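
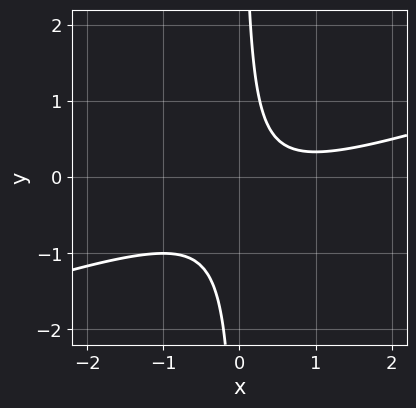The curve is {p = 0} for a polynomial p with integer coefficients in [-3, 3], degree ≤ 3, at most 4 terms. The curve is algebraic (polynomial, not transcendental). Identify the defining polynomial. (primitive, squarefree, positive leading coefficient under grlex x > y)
x^2 - 3*x*y - x + 1

1. Degree: no degree-1 curve has this shape, so deg p = 2.
2. Reading off the gridlines: it misses every integer gridline on the y-axis; the curve avoids every integer x-axis point in the box.
3. The integer polynomial consistent with all of this is the stated p.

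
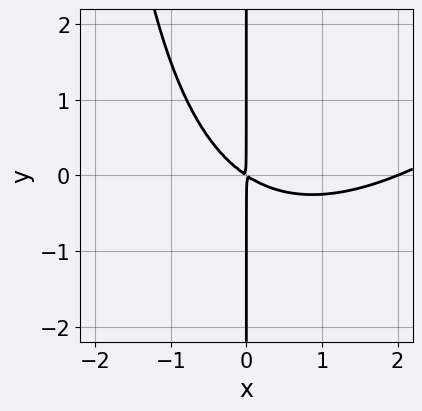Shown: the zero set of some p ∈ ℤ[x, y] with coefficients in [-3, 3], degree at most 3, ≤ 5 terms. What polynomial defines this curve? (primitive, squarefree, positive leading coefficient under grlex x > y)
x^3 - x^2*y - 2*x^2 - 3*x*y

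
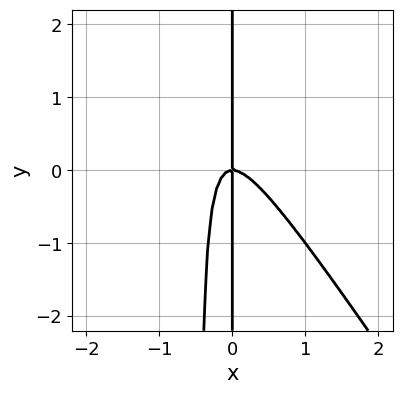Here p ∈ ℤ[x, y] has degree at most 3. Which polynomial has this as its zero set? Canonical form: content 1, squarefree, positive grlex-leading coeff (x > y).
Degree: the shape is more complex than any degree-2 curve, so deg p = 3.
From the visible intercepts: it meets the x-axis at x = 0 (among the integer gridlines); every point of the y-axis in the box is on the curve.
Together with the visible shape, these determine p as stated.

3*x^3 + 2*x^2*y + x*y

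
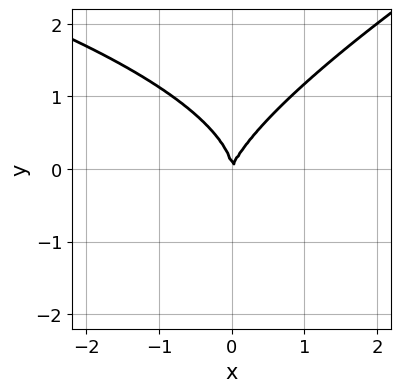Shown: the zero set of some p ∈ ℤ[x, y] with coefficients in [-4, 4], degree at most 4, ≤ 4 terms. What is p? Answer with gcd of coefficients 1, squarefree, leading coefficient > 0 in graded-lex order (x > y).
x*y^2 - 2*y^3 + 3*x^2 - x*y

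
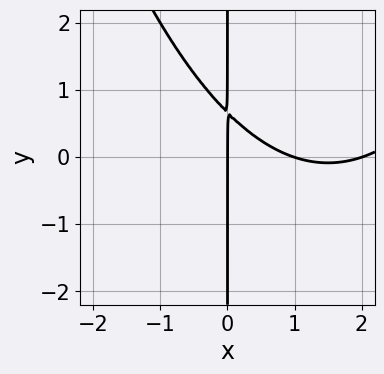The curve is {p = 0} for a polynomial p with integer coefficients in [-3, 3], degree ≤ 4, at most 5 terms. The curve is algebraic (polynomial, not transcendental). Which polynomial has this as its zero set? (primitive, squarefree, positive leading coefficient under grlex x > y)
x^3 - 3*x^2 - 3*x*y + 2*x

deg p = 3. A generic line meets the curve in up to 3 points.
Checking where it meets the axes: the visible y-axis segment lies entirely on the curve; among the integer gridlines, it crosses the x-axis at x ∈ {0, 1, 2}.
Assembling these constraints gives the stated polynomial.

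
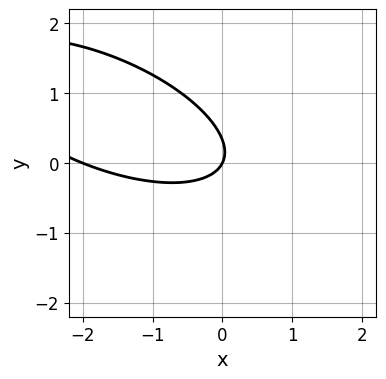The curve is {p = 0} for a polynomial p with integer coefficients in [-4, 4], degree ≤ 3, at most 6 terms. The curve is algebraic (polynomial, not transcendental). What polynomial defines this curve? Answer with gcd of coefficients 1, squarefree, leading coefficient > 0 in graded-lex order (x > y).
1. Degree: the shape is more complex than any degree-1 curve, so deg p = 2.
2. Observable constraints: one y-axis crossing is at y = 0; the x-axis gridline crossings are at x ∈ {-2, 0}.
3. The integer polynomial consistent with all of this is the stated p.

x^2 + 2*x*y + 3*y^2 + 2*x - y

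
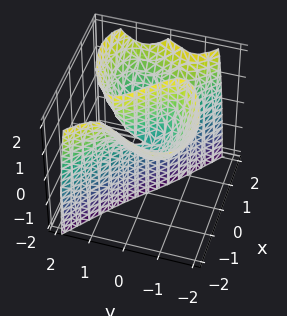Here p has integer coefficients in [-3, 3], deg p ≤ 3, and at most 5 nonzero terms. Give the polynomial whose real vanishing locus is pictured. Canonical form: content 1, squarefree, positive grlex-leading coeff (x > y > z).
x^3 + 2*y^3 - 2*x*z - 2*y*z

(a) deg p = 3.
(b) Against the integer gridlines: the visible z-axis segment lies entirely on the surface; one y-axis crossing is at y = 0; one x-axis crossing is at x = 0.
(c) Assembling these constraints gives the stated polynomial.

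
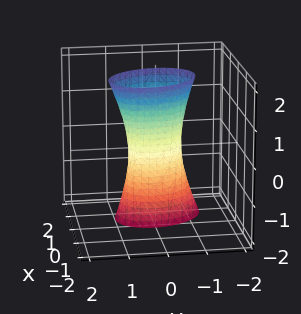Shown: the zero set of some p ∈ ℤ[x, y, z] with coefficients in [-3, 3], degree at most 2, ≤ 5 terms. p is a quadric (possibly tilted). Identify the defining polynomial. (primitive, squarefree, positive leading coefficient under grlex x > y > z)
(a) The degree is 2 — a generic line meets the surface in up to 2 points.
(b) From the axis intercepts and sections: no z-intercept at any integer in the box.
(c) Solving for integer coefficients yields p as stated.

3*x^2 + x*y + 2*x*z + 2*y^2 - 1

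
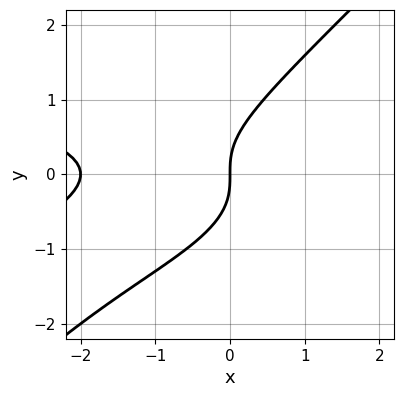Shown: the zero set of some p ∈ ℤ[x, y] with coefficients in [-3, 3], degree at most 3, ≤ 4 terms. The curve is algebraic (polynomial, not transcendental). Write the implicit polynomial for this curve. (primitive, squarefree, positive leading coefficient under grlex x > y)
2*x*y^2 - 2*y^3 + x^2 + 2*x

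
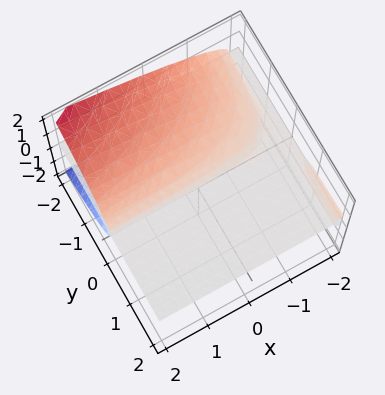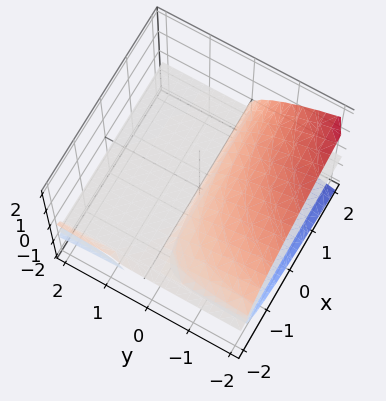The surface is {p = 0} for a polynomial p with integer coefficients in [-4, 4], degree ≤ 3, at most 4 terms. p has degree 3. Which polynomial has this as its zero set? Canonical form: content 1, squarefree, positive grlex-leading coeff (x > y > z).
x*y*z + 2*z^3 + 2*y*z

First, I count 3 distinct pieces. They look like related sheets of one shape, so recover p as a whole.
Next, deg p = 3. A generic line meets the surface in up to 3 points.
Then, from the visible intercepts: the visible y-axis segment lies entirely on the surface; one z-axis crossing is at z = 0.
Finally, fitting integer coefficients to these (and the overall shape) gives p. Check: (-1, 0, 0) on the x-axis lies on the surface, and p(-1, 0, 0) = 0. ✓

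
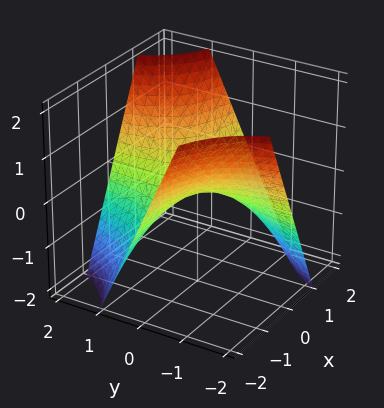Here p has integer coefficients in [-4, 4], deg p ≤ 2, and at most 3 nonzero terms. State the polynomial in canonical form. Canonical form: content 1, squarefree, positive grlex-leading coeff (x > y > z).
x*y - z

(a) Degree: a saddle surface; a quadric, so deg p = 2.
(b) Against the integer gridlines: it crosses the z-axis at the gridline z = 0; every point of the x-axis in the box is on the surface.
(c) The integer polynomial consistent with all of this is the stated p. Check: (0, -2, 0) on the y-axis lies on the surface, and p(0, -2, 0) = 0. ✓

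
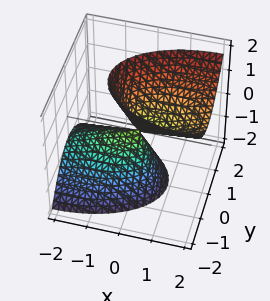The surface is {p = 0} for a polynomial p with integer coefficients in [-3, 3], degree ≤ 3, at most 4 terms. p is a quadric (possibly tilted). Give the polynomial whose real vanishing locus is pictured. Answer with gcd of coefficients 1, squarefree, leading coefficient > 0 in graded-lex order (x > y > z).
I count 2 distinct pieces. They look like related sheets of one shape, so recover p as a whole.
The degree is 2 — a generic line meets the surface in up to 2 points.
From the visible intercepts: it meets the z-axis at z = 0 (among the integer gridlines); one x-axis crossing is at x = 0; it crosses the y-axis at the gridline y = 0.
Solving for integer coefficients yields p as stated.

x^2 - 2*x*z + 3*y^2 - z^2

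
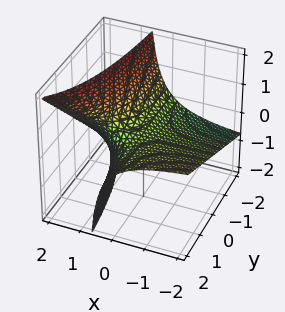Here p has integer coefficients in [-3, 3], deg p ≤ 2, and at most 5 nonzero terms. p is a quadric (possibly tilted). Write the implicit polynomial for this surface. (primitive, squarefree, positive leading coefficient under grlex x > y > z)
Degree: no degree-1 surface has this shape, so deg p = 2.
Against the integer gridlines: every point of the y-axis in the box is on the surface; the visible x-axis segment lies entirely on the surface; one z-axis crossing is at z = 0.
Fitting integer coefficients to these (and the overall shape) gives p.

x*y - 2*x*z + 2*z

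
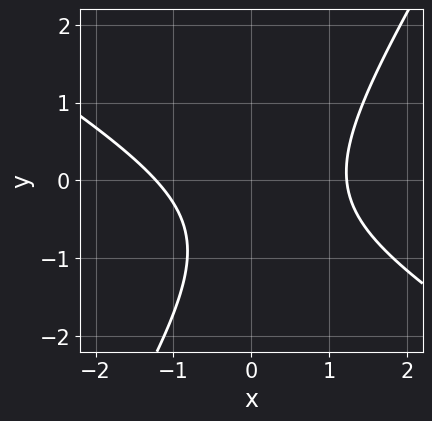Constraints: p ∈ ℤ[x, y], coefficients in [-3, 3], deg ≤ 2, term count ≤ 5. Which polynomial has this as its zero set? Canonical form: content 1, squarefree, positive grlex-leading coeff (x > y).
1. deg p = 2. A generic line meets the curve in up to 2 points.
2. Reading off the gridlines: no y-intercept at any integer in the box.
3. Fitting integer coefficients to these (and the overall shape) gives p.

2*x^2 + 2*x*y - 2*y^2 - 2*y - 3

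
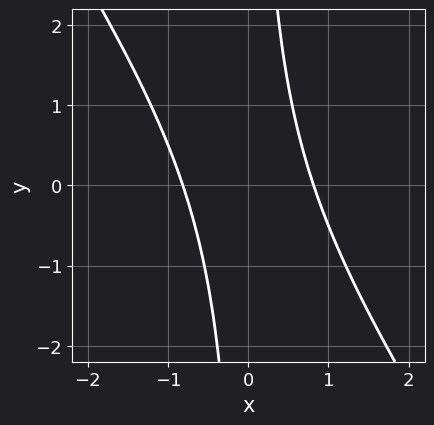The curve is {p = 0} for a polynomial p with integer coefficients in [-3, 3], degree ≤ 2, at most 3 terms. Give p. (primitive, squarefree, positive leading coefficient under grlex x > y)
Degree: a generic line meets the curve in up to 2 points, so deg p = 2.
Reading off the gridlines: the curve avoids every integer y-axis point in the box.
Together with the visible shape, these determine p as stated.

3*x^2 + 2*x*y - 2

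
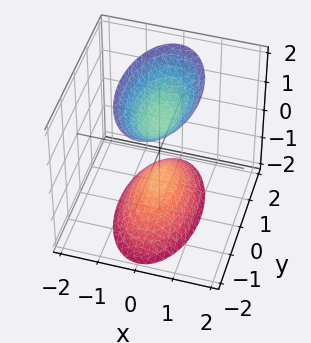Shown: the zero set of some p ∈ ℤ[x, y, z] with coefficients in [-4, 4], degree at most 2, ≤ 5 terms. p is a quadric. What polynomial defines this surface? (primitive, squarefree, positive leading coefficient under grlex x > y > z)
There are 2 components. They look like related sheets of one shape, so recover p as a whole.
deg p = 2. Two separate bowl-shaped sheets opening away from each other; a quadric.
Symmetries: the x ↦ −x reflection is a symmetry, so x appears only in even powers; it's symmetric under y → −y, forcing even powers of y; it's symmetric under z → −z, forcing even powers of z.
Reading off the gridlines: the z-axis gridline crossings are at z ∈ {-1, 1}; the surface avoids every integer y-axis point in the box; the surface avoids every integer x-axis point in the box.
Together with the visible shape, these determine p as stated.

3*x^2 + y^2 - z^2 + 1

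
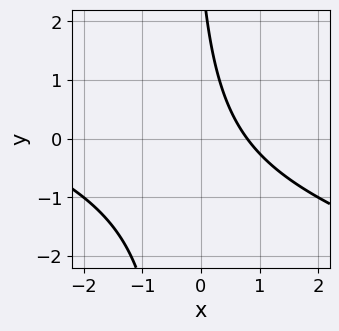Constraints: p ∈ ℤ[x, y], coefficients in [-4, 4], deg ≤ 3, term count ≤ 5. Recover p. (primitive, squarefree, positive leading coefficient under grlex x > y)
x^2 + 3*x*y + 3*x + y - 3

First, degree: the shape is more complex than any degree-1 curve, so deg p = 2.
Next, reading off the gridlines: the curve avoids every integer y-axis point in the box.
Finally, putting this together gives p.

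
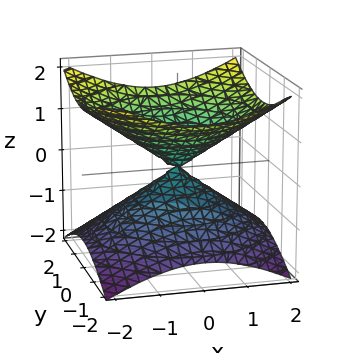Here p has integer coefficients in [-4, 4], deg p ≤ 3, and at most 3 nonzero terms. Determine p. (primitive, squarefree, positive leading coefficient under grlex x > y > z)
x^2 + y^2 - 2*z^2

1. Degree: two nappes meeting at a single point; a quadric, so deg p = 2.
2. Symmetries: mirror symmetry z ↦ −z ⇒ only even powers of z; rotational symmetry about the z-axis ⇒ p depends on x, y only through x² + y².
3. Reading off the gridlines: it meets the z-axis at z = 0 (among the integer gridlines); one x-axis crossing is at x = 0.
4. The integer polynomial consistent with all of this is the stated p.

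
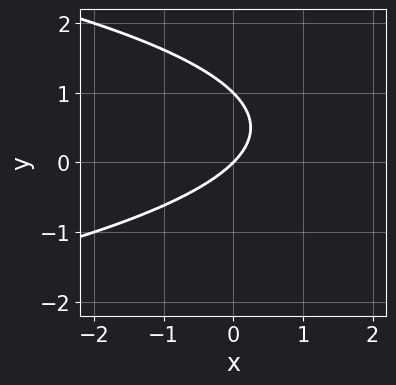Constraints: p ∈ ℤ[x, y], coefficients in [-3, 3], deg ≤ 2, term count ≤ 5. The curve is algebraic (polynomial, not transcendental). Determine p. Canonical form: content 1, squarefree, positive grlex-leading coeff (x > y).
(a) deg p = 2.
(b) From the visible intercepts: it meets the x-axis at x = 0 (among the integer gridlines); the y-axis gridline crossings are at y ∈ {0, 1}.
(c) These observations pin down the coefficients.

y^2 + x - y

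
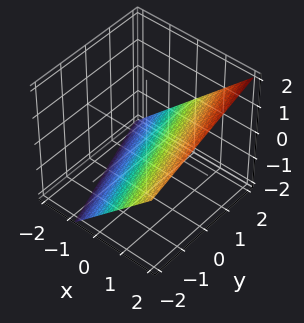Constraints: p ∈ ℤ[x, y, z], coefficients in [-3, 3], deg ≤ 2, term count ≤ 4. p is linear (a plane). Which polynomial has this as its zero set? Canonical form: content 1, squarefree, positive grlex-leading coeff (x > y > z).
First, deg p = 1. Every cross-section is a straight line — this is a plane.
Next, checking where it meets the axes: one y-axis crossing is at y = 2.
Finally, assembling these constraints gives the stated polynomial.

3*x + y - 3*z - 2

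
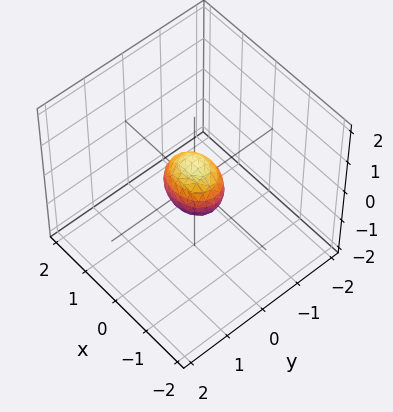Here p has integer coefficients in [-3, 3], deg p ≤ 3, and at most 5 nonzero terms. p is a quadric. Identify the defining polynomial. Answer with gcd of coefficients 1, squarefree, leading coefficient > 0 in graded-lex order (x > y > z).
Degree: a closed, bounded, convex surface; a quadric, so deg p = 2.
Symmetries: it's symmetric under x → −x, forcing even powers of x; the z ↦ −z reflection is a symmetry, so z appears only in even powers; it's symmetric under y → −y, forcing even powers of y.
Assembling these constraints gives the stated polynomial.

2*x^2 + 3*y^2 + 2*z^2 - 1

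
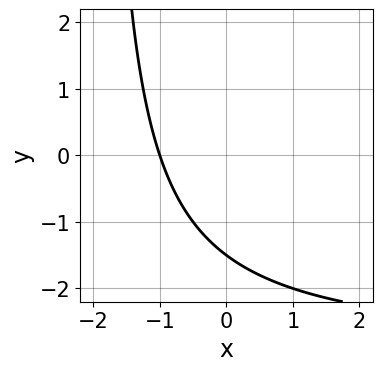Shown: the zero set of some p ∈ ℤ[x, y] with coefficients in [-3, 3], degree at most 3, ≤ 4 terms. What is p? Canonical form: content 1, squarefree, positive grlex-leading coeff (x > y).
1. The degree is 2 — no degree-1 curve has this shape.
2. From the axis intercepts and sections: it meets the x-axis at x = -1 (among the integer gridlines).
3. Matching integer coefficients to the picture gives p.

x*y + 3*x + 2*y + 3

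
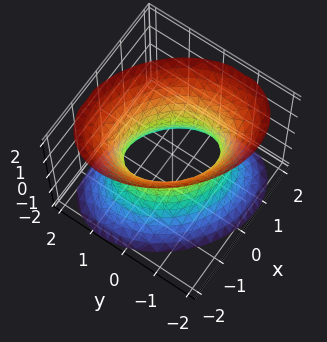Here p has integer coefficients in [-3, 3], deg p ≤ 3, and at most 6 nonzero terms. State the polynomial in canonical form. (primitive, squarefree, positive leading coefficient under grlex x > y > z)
(a) The degree is 2 — a generic line meets the surface in up to 2 points.
(b) From the axis intercepts and sections: the x-axis gridline crossings are at x ∈ {-1, 1}; among the integer gridlines, it crosses the y-axis at y ∈ {-1, 1}.
(c) Together with the visible shape, these determine p as stated.

3*x^2 + 2*x*y + 3*y^2 - 2*z^2 - 3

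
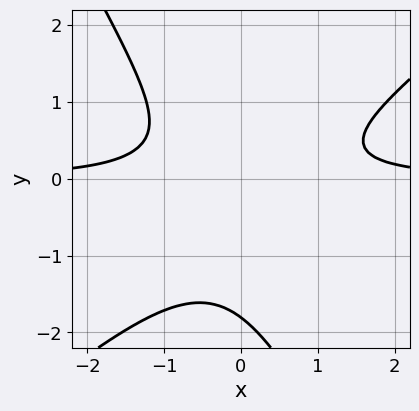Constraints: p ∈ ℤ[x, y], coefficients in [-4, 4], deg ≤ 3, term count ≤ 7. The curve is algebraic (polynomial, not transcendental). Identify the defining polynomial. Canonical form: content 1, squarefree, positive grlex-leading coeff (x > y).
Degree: a generic line meets the curve in up to 3 points, so deg p = 3.
Checking where it meets the axes: it misses every integer gridline on the x-axis.
Assembling these constraints gives the stated polynomial.

3*x^2*y - 2*x*y^2 - 2*y^3 - 3*y^2 - 2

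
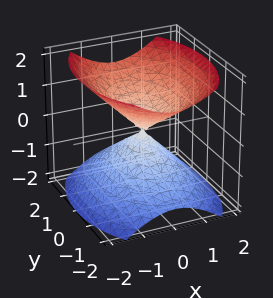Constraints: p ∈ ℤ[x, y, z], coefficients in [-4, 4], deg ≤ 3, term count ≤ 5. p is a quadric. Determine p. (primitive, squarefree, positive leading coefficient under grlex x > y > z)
First, I count 2 distinct pieces. Treating them together as one polynomial.
Then, degree: two nappes meeting at a single point; a quadric, so deg p = 2.
Next, symmetries: it's symmetric under y → −y, forcing even powers of y; mirror symmetry x ↦ −x ⇒ only even powers of x; it's symmetric under z → −z, forcing even powers of z.
Next, checking where it meets the axes: it crosses the z-axis at the gridline z = 0; one x-axis crossing is at x = 0; it meets the y-axis at y = 0 (among the integer gridlines).
Finally, the integer polynomial consistent with all of this is the stated p.

2*x^2 + y^2 - 2*z^2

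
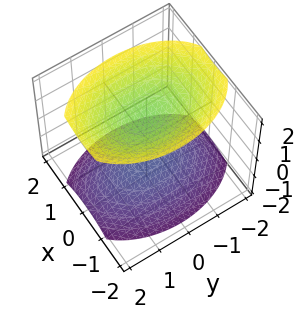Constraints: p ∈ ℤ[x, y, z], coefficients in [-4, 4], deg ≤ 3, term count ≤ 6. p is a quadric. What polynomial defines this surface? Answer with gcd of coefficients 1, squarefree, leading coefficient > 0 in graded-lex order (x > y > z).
2*x^2 + y^2 - 2*z^2 + 3

First, the picture has 2 separate pieces. They look like related sheets of one shape, so recover p as a whole.
Then, the degree is 2 — two sheets facing apart; a quadric.
Then, symmetries: it's symmetric under y → −y, forcing even powers of y; it's symmetric under x → −x, forcing even powers of x; mirror symmetry z ↦ −z ⇒ only even powers of z.
Next, reading off the gridlines: it misses every integer gridline on the y-axis; no x-intercept at any integer in the box.
Finally, the integer polynomial consistent with all of this is the stated p.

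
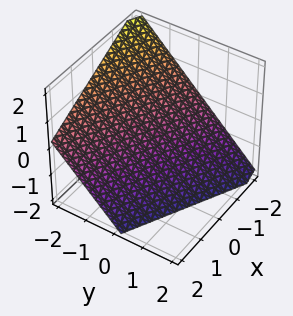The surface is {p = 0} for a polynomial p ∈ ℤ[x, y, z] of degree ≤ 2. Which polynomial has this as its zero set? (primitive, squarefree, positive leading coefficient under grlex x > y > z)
First, the degree is 1 — every cross-section is a straight line — this is a plane.
Next, observable constraints: one y-axis crossing is at y = -1; one x-axis crossing is at x = -2; it crosses the z-axis at the gridline z = -1.
Finally, these observations pin down the coefficients.

x + 2*y + 2*z + 2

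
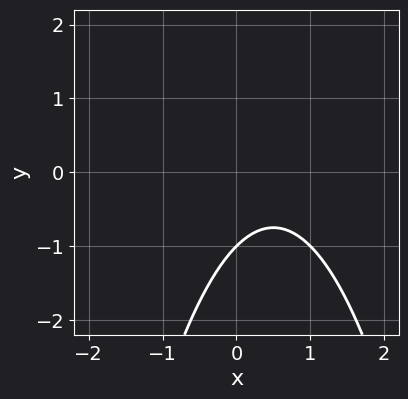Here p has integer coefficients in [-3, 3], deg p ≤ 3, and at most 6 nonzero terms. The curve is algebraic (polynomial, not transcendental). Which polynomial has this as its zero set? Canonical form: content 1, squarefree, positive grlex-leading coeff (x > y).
x^2 - x + y + 1

1. deg p = 2. No degree-1 curve has this shape.
2. Against the integer gridlines: it crosses the y-axis at the gridline y = -1; it misses every integer gridline on the x-axis.
3. Matching integer coefficients to the picture gives p.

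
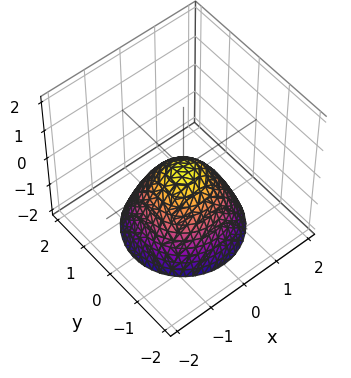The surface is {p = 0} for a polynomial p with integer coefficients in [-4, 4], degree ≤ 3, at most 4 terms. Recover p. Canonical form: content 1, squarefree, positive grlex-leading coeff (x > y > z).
1. deg p = 2. A paraboloid; a quadric.
2. By symmetry, the surface is invariant under rotation about z: p = q(x² + y², z).
3. Observable constraints: it crosses the z-axis at the gridline z = 0; it meets the x-axis at x = 0 (among the integer gridlines); it crosses the y-axis at the gridline y = 0; a circular section at z = -2 has radius between 1 and 2.
4. These observations pin down the coefficients.

x^2 + y^2 + z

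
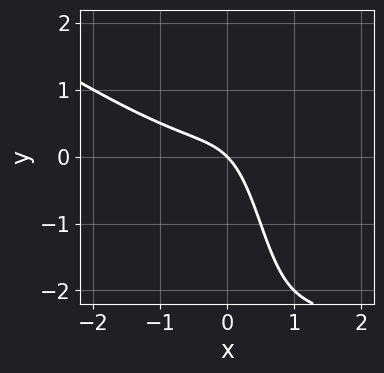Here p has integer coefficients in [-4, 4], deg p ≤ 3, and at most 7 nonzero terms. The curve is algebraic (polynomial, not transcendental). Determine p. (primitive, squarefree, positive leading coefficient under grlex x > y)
2*x^3 + 3*x^2*y - 3*x*y + 2*x + 2*y

(a) deg p = 3. No degree-2 curve has this shape.
(b) Reading off the gridlines: it crosses the y-axis at the gridline y = 0; one x-axis crossing is at x = 0.
(c) Putting this together gives p.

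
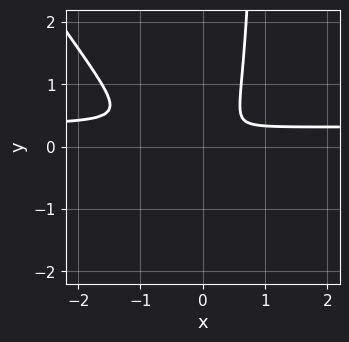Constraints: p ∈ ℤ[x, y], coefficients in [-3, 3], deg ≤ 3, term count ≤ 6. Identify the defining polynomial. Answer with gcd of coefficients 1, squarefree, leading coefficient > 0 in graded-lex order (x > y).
First, the degree is 3 — a generic line meets the curve in up to 3 points.
Finally, the integer polynomial consistent with all of this is the stated p.

3*x^2*y + 2*x*y^2 - x^2 - 2*y^2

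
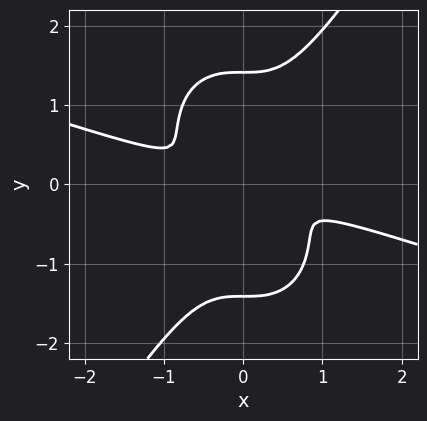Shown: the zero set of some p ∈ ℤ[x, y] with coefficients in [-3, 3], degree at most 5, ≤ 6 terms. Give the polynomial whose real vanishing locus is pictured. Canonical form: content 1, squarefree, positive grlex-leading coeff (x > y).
x^4 + 3*x^3*y - y^4 + 2*y^2

1. Degree: no degree-3 curve has this shape, so deg p = 4.
2. Solving for integer coefficients yields p as stated.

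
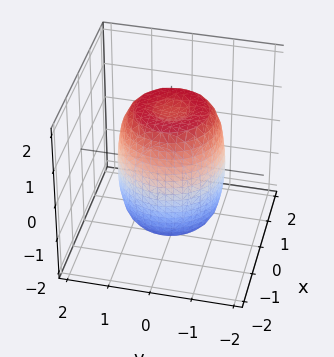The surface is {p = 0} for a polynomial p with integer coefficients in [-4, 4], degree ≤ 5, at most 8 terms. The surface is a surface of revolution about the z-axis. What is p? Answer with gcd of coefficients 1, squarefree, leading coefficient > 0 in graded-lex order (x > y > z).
deg p = 4. No degree-3 surface has this shape.
Symmetries: rotational symmetry about the z-axis ⇒ p depends on x, y only through x² + y².
From the axis intercepts and sections: a circular section at z = -1 has radius between 1 and 2.
The integer polynomial consistent with all of this is the stated p.

2*x^4 + 4*x^2*y^2 + 2*y^4 - 2*x^2 - 2*y^2 + z^2 - 2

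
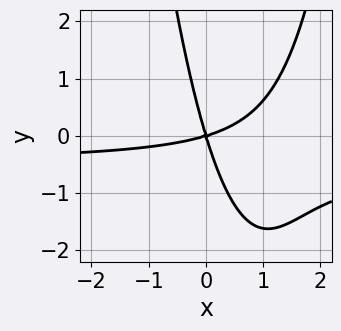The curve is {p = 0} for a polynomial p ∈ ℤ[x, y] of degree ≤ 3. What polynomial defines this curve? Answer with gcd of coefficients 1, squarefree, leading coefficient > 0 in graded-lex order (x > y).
2*x^2*y + x^2 - 3*x*y - y^2

1. Degree: the shape is more complex than any degree-2 curve, so deg p = 3.
2. Observable constraints: one y-axis crossing is at y = 0; one x-axis crossing is at x = 0.
3. These observations pin down the coefficients.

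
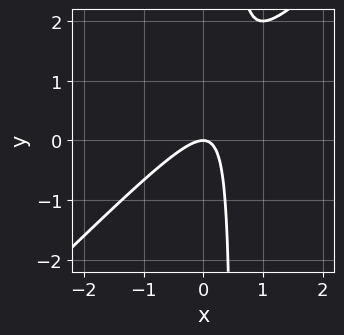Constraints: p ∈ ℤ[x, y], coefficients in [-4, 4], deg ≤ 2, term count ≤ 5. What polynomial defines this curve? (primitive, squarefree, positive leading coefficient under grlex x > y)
2*x^2 - 2*x*y + y

deg p = 2.
Reading off the gridlines: it meets the y-axis at y = 0 (among the integer gridlines); it crosses the x-axis at the gridline x = 0.
Solving for integer coefficients yields p as stated.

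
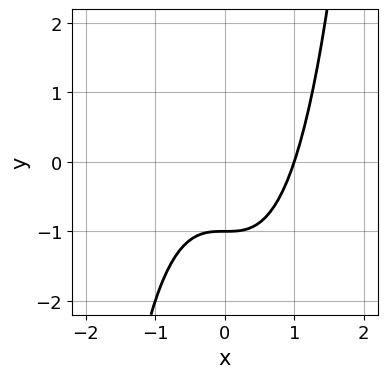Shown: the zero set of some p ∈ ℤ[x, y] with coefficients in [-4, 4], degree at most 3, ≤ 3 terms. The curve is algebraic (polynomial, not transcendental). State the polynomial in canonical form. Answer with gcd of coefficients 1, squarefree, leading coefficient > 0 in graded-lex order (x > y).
deg p = 3.
Against the integer gridlines: one x-axis crossing is at x = 1; one y-axis crossing is at y = -1.
Assembling these constraints gives the stated polynomial.

x^3 - y - 1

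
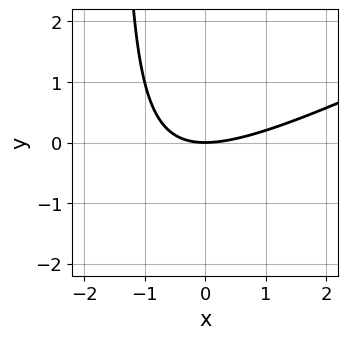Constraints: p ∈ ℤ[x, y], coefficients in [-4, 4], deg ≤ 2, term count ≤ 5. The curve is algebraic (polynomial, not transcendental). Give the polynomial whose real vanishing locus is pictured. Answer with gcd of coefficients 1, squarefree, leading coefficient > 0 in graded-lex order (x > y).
1. The degree is 2 — no degree-1 curve has this shape.
2. From the visible intercepts: one x-axis crossing is at x = 0; it meets the y-axis at y = 0 (among the integer gridlines).
3. Putting this together gives p.

x^2 - 2*x*y - 3*y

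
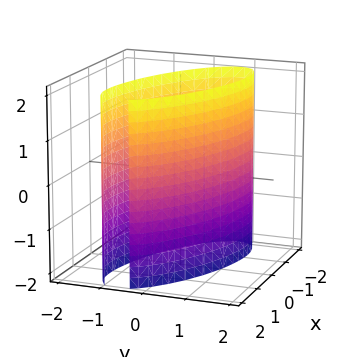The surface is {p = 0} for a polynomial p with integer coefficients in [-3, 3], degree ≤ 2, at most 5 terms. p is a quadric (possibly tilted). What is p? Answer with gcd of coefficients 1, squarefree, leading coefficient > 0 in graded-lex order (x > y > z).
(a) Degree: a generic line meets the surface in up to 2 points, so deg p = 2.
(b) Against the integer gridlines: the y-axis gridline crossings are at y ∈ {-1, 1}; no z-intercept at any integer in the box.
(c) Assembling these constraints gives the stated polynomial.

x^2 + 2*x*y + 3*y^2 - 3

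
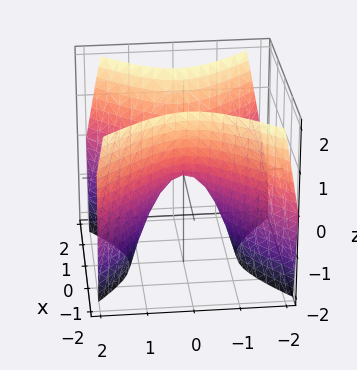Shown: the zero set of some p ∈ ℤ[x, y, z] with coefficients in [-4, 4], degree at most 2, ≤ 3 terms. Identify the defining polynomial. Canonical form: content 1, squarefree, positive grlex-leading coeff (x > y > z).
1. Degree: a saddle surface; a quadric, so deg p = 2.
2. Symmetries: it's symmetric under x → −x, forcing even powers of x; the y ↦ −y reflection is a symmetry, so y appears only in even powers.
3. Reading off the gridlines: it meets the z-axis at z = 0 (among the integer gridlines); one y-axis crossing is at y = 0; it crosses the x-axis at the gridline x = 0.
4. The integer polynomial consistent with all of this is the stated p.

3*x^2 - 3*y^2 - 2*z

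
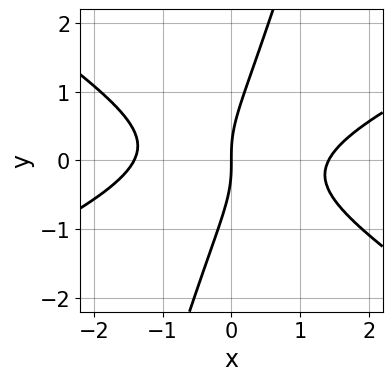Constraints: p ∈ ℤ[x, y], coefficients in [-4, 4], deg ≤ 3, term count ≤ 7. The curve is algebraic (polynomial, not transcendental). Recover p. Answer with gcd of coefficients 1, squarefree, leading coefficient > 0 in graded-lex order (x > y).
x^3 - x^2*y - 3*x*y^2 + y^3 - 2*x

Degree: no degree-2 curve has this shape, so deg p = 3.
From the axis intercepts and sections: it meets the x-axis at x = 0 (among the integer gridlines); it crosses the y-axis at the gridline y = 0.
These observations pin down the coefficients.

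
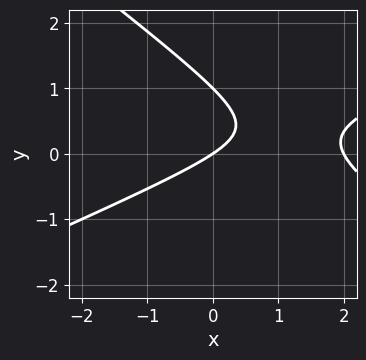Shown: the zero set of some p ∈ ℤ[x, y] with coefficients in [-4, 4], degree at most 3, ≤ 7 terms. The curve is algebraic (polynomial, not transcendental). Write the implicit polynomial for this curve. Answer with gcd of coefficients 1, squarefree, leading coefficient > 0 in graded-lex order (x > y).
First, the degree is 2 — no degree-1 curve has this shape.
Next, checking where it meets the axes: the x-axis gridline crossings are at x ∈ {0, 2}; the y-axis gridline crossings are at y ∈ {0, 1}.
Finally, the integer polynomial consistent with all of this is the stated p.

x^2 - x*y - 3*y^2 - 2*x + 3*y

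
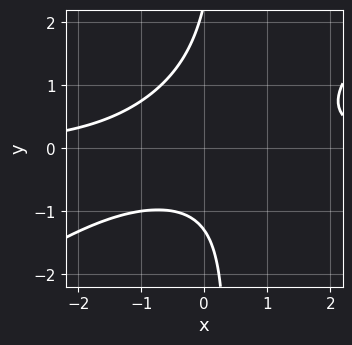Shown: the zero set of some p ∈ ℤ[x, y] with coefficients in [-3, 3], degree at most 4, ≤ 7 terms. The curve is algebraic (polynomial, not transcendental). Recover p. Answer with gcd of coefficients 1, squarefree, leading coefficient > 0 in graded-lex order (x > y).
2*x^2*y - 3*x*y^2 + y^2 - y - 3

Degree: a generic line meets the curve in up to 3 points, so deg p = 3.
Against the integer gridlines: it misses every integer gridline on the x-axis.
Solving for integer coefficients yields p as stated.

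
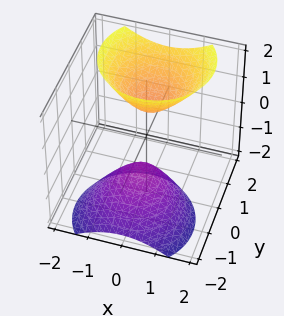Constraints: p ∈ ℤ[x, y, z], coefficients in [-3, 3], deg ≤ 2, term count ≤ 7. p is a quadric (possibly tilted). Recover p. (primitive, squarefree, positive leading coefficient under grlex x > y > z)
There are 2 components. They look like related sheets of one shape, so recover p as a whole.
deg p = 2. A generic line meets the surface in up to 2 points.
Observable constraints: the z-axis gridline crossings are at z ∈ {-1, 1}; no x-intercept at any integer in the box; no y-intercept at any integer in the box.
Together with the visible shape, these determine p as stated.

2*x^2 + 2*y^2 - 2*y*z - z^2 + 1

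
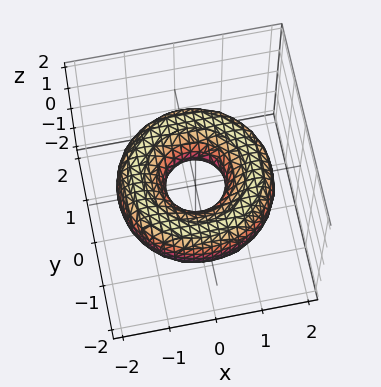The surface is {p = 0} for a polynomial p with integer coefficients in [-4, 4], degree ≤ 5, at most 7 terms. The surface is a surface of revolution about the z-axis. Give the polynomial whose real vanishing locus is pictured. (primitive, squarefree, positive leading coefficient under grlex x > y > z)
Degree: the shape is more complex than any degree-3 surface, so deg p = 4.
Symmetry: the surface is invariant under rotation about z: p = q(x² + y², z).
Reading off the gridlines: no z-intercept at any integer in the box; a circular section at z = 0 has radius between 0 and 1.
Putting this together gives p.

x^4 + 2*x^2*y^2 + y^4 - 3*x^2 - 3*y^2 + 3*z^2 + 1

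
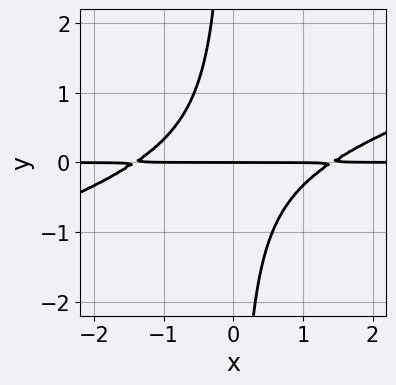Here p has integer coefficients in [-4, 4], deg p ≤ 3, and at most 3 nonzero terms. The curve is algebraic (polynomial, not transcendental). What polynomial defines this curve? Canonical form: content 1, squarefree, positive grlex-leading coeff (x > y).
First, the degree is 3 — the shape is more complex than any degree-2 curve.
Then, from the axis intercepts and sections: one y-axis crossing is at y = 0; the visible x-axis segment lies entirely on the curve.
Finally, solving for integer coefficients yields p as stated.

x^2*y - 3*x*y^2 - 2*y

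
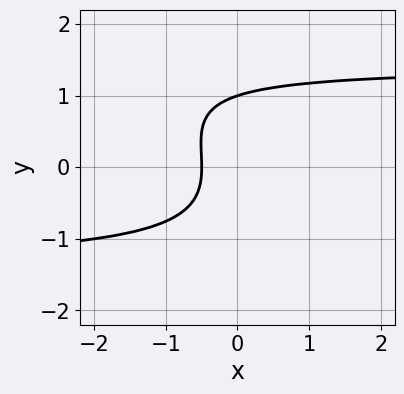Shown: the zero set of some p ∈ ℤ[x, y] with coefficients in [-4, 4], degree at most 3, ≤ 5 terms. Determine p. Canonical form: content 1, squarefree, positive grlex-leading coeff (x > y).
(a) The degree is 3 — no degree-2 curve has this shape.
(b) Against the integer gridlines: it crosses the y-axis at the gridline y = 1.
(c) Solving for integer coefficients yields p as stated.

x*y^2 + y^3 - 2*x - 1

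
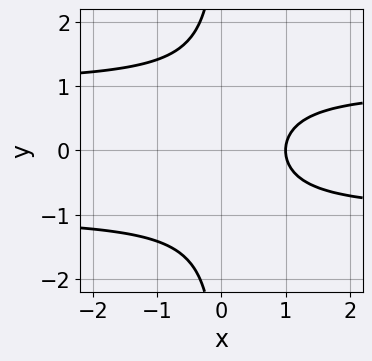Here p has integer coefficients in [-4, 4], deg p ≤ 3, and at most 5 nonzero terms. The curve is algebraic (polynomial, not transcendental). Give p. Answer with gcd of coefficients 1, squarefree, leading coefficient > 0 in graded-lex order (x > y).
(a) Degree: the shape is more complex than any degree-2 curve, so deg p = 3.
(b) Symmetries: it's symmetric under y → −y, forcing even powers of y.
(c) Against the integer gridlines: it crosses the x-axis at the gridline x = 1; the curve avoids every integer y-axis point in the box.
(d) Together with the visible shape, these determine p as stated.

x*y^2 - x + 1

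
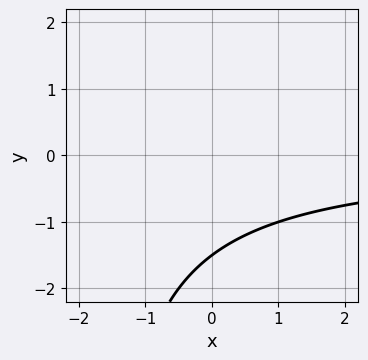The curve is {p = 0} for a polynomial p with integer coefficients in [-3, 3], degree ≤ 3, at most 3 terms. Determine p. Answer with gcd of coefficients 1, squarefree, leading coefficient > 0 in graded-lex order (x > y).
x*y + 2*y + 3

The degree is 2 — a generic line meets the curve in up to 2 points.
Observable constraints: the curve avoids every integer x-axis point in the box.
The integer polynomial consistent with all of this is the stated p.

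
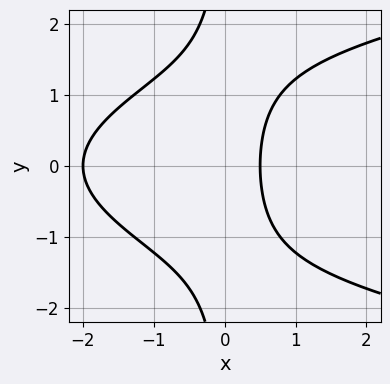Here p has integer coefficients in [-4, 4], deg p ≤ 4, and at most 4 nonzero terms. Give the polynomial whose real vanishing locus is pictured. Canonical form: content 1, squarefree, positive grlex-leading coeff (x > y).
1. The degree is 3 — the shape is more complex than any degree-2 curve.
2. Symmetries: the y ↦ −y reflection is a symmetry, so y appears only in even powers.
3. Reading off the gridlines: it meets the x-axis at x = -2 (among the integer gridlines); no y-intercept at any integer in the box.
4. Putting this together gives p.

2*x*y^2 - 2*x^2 - 3*x + 2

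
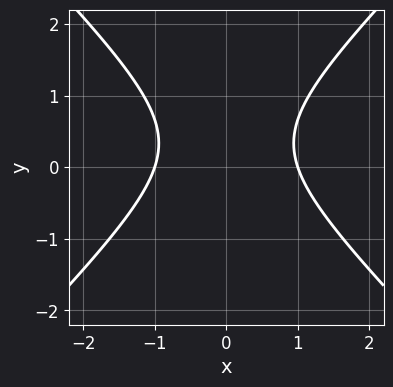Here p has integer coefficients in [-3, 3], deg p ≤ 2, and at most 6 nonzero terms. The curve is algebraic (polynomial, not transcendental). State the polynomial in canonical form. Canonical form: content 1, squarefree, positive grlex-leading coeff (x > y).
3*x^2 - 3*y^2 + 2*y - 3

1. deg p = 2. No degree-1 curve has this shape.
2. Symmetries: mirror symmetry x ↦ −x ⇒ only even powers of x.
3. Checking where it meets the axes: the x-axis gridline crossings are at x ∈ {-1, 1}; it misses every integer gridline on the y-axis.
4. The integer polynomial consistent with all of this is the stated p.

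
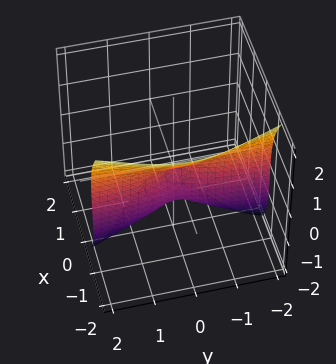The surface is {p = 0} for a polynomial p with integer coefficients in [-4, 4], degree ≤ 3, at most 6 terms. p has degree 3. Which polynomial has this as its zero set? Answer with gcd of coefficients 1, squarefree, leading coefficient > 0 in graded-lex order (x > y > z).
(a) deg p = 3.
(b) Reading off the gridlines: the z-axis gridline crossings are at z ∈ {-1, 0}; it meets the x-axis at x = 0 (among the integer gridlines); one y-axis crossing is at y = 0.
(c) Together with the visible shape, these determine p as stated.

2*x^3 + 3*x*y^2 + z^3 + 2*y^2 + z^2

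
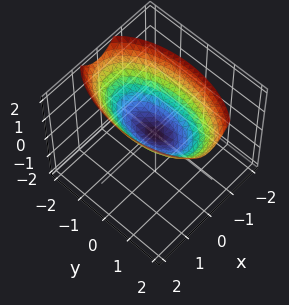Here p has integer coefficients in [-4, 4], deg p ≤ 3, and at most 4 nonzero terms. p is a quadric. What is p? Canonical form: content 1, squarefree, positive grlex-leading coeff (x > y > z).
3*x^2 + y^2 - 3*z

First, deg p = 2. A paraboloid; a quadric.
Next, symmetries: mirror symmetry y ↦ −y ⇒ only even powers of y; mirror symmetry x ↦ −x ⇒ only even powers of x.
Next, reading off the gridlines: it crosses the x-axis at the gridline x = 0; one y-axis crossing is at y = 0.
Finally, the integer polynomial consistent with all of this is the stated p.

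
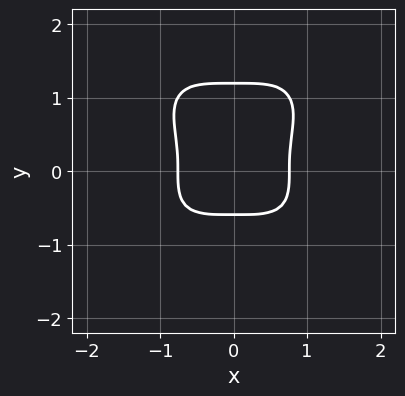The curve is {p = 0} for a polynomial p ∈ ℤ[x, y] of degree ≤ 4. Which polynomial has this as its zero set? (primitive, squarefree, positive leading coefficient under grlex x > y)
1. deg p = 4. No degree-3 curve has this shape.
2. Symmetries: mirror symmetry x ↦ −x ⇒ only even powers of x.
3. Putting this together gives p.

3*x^4 + 3*y^4 - 3*y^3 - 1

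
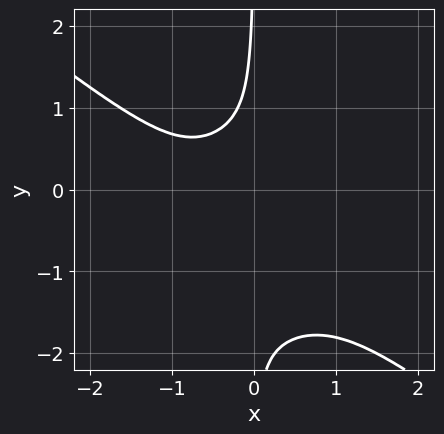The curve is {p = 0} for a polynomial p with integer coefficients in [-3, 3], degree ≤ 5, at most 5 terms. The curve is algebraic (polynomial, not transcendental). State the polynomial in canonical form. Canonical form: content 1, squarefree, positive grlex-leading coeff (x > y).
(a) The degree is 4 — the shape is more complex than any degree-3 curve.
(b) From the axis intercepts and sections: the curve avoids every integer y-axis point in the box; no x-intercept at any integer in the box.
(c) Together with the visible shape, these determine p as stated.

x^4 + 2*x*y^3 + 3*x*y^2 + 1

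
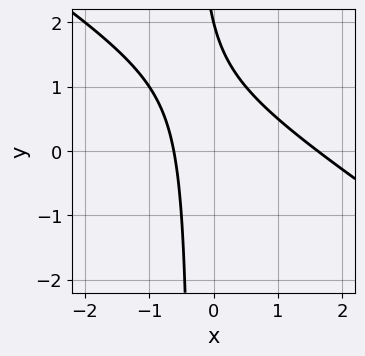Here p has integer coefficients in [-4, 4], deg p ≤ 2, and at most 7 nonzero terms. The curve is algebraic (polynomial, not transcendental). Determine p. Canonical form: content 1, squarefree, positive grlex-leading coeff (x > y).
2*x^2 + 3*x*y - 2*x + y - 2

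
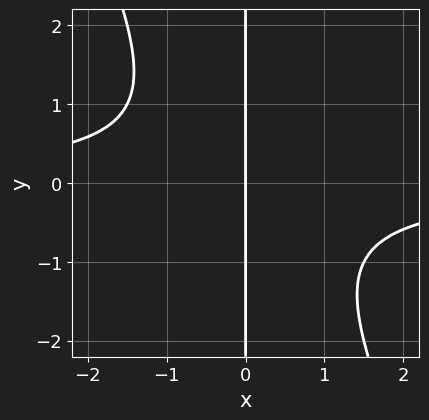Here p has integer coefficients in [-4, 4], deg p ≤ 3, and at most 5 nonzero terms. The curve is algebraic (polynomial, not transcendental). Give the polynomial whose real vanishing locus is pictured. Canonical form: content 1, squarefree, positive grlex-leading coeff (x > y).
2*x^2*y + x*y^2 + 2*x

The degree is 3 — the shape is more complex than any degree-2 curve.
Reading off the gridlines: it crosses the x-axis at the gridline x = 0; the visible y-axis segment lies entirely on the curve.
Fitting integer coefficients to these (and the overall shape) gives p.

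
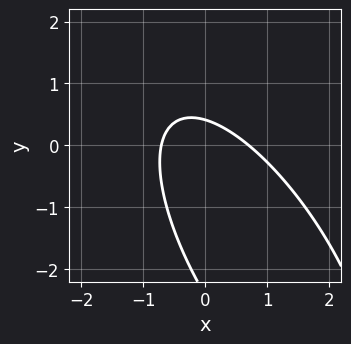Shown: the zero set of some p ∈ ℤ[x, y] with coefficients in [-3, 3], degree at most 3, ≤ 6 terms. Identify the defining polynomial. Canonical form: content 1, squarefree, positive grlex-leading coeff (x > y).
First, the degree is 2 — the shape is more complex than any degree-1 curve.
Finally, putting this together gives p.

2*x^2 + 2*x*y + y^2 + 2*y - 1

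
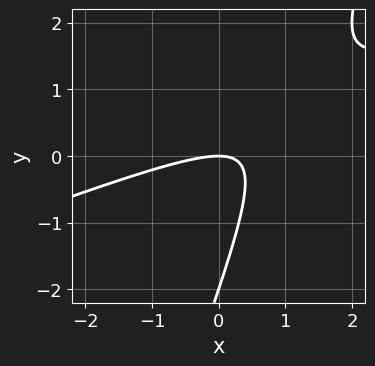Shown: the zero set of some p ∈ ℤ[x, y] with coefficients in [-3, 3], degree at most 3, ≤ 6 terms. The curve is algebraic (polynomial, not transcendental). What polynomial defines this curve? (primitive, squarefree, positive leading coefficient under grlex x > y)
x^2 - 3*x*y + y^2 + 2*y

First, deg p = 2.
Then, reading off the gridlines: among the integer gridlines, it crosses the y-axis at y ∈ {-2, 0}; it crosses the x-axis at the gridline x = 0.
Finally, these observations pin down the coefficients.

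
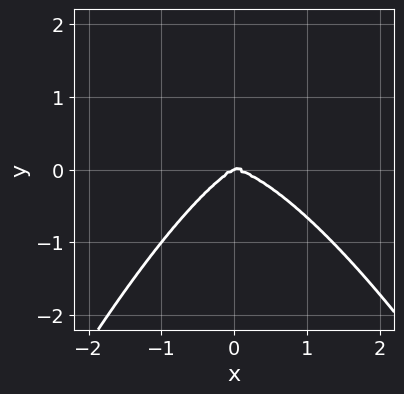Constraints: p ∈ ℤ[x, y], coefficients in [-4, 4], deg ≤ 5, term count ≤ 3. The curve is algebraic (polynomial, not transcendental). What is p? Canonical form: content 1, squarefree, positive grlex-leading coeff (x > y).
x^4 - x*y^2 + 2*y^3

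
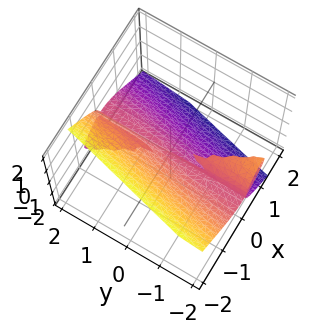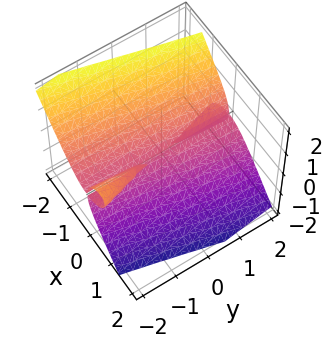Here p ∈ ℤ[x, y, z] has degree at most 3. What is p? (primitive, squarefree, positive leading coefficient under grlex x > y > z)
3*x^3 + 2*x*y*z + 2*z^3

1. The picture has 2 separate pieces. They look like related sheets of one shape, so recover p as a whole.
2. Degree: a generic line meets the surface in up to 3 points, so deg p = 3.
3. Against the integer gridlines: it crosses the x-axis at the gridline x = 0; every point of the y-axis in the box is on the surface.
4. Putting this together gives p.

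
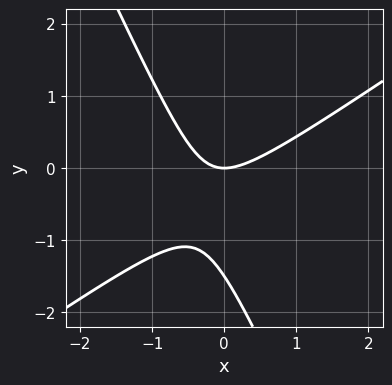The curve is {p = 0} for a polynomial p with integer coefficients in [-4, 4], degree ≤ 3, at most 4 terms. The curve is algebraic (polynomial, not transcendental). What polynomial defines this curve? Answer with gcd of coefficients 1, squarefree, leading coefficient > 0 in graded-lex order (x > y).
3*x^2 - 3*x*y - 2*y^2 - 3*y

1. Degree: no degree-1 curve has this shape, so deg p = 2.
2. Observable constraints: one x-axis crossing is at x = 0; it crosses the y-axis at the gridline y = 0.
3. Putting this together gives p.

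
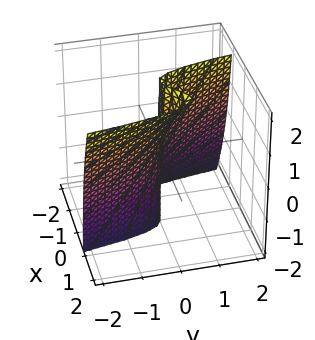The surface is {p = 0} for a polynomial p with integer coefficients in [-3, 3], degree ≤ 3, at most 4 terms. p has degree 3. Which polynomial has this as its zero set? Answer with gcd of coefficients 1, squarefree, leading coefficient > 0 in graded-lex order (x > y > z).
3*x^3 - 2*x^2*z + 2*y

1. Degree: the shape is more complex than any degree-2 surface, so deg p = 3.
2. From the axis intercepts and sections: it meets the y-axis at y = 0 (among the integer gridlines); it meets the x-axis at x = 0 (among the integer gridlines); every point of the z-axis in the box is on the surface.
3. Matching integer coefficients to the picture gives p.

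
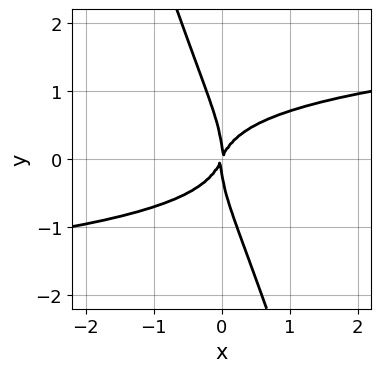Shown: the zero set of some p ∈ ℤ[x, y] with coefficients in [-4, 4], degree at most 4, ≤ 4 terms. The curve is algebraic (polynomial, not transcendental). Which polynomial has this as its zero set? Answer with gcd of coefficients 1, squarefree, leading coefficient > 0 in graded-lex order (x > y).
3*x*y^3 + y^4 - 2*x^2 + x*y

1. The degree is 4 — the shape is more complex than any degree-3 curve.
2. From the axis intercepts and sections: it meets the y-axis at y = 0 (among the integer gridlines); one x-axis crossing is at x = 0.
3. The integer polynomial consistent with all of this is the stated p.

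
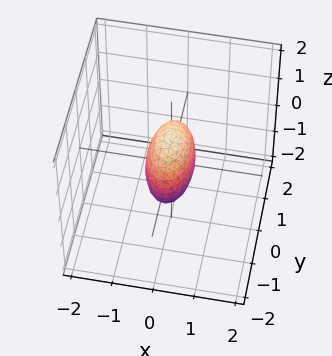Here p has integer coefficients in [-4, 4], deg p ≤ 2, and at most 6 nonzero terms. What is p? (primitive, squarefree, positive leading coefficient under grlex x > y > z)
1. The degree is 2 — bounded and convex; a quadric.
2. Symmetries: mirror symmetry x ↦ −x ⇒ only even powers of x; mirror symmetry z ↦ −z ⇒ only even powers of z; mirror symmetry y ↦ −y ⇒ only even powers of y.
3. From the visible intercepts: among the integer gridlines, it crosses the y-axis at y ∈ {-1, 1}; among the integer gridlines, it crosses the z-axis at z ∈ {-1, 1}.
4. These observations pin down the coefficients.

3*x^2 + y^2 + z^2 - 1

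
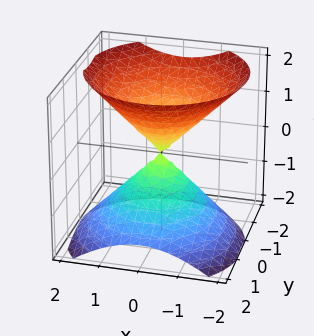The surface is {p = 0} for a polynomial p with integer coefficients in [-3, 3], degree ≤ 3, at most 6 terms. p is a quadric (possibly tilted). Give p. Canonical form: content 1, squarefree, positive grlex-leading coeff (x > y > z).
There are 2 components.
deg p = 2.
From the visible intercepts: one x-axis crossing is at x = 0; one y-axis crossing is at y = 0; one z-axis crossing is at z = 0.
Putting this together gives p.

2*x^2 + 2*y^2 + y*z - 2*z^2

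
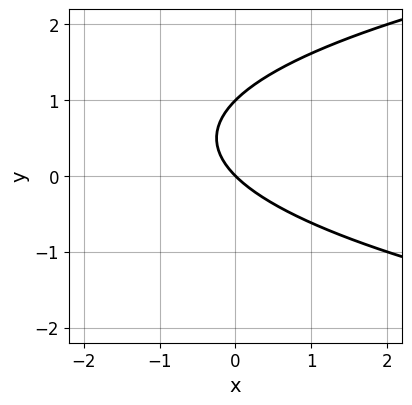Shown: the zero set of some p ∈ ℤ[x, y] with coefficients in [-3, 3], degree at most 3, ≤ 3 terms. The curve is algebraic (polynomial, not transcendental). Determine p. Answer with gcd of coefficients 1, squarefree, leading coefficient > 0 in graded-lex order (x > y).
1. deg p = 2. The shape is more complex than any degree-1 curve.
2. From the axis intercepts and sections: among the integer gridlines, it crosses the y-axis at y ∈ {0, 1}; it meets the x-axis at x = 0 (among the integer gridlines).
3. Matching integer coefficients to the picture gives p.

y^2 - x - y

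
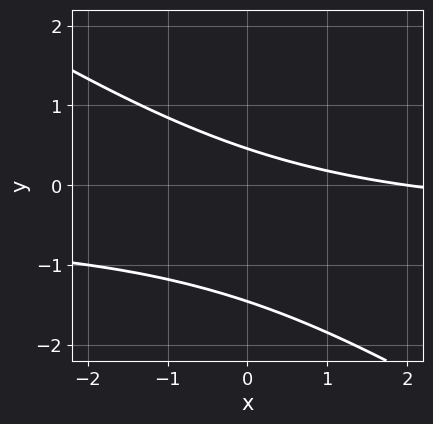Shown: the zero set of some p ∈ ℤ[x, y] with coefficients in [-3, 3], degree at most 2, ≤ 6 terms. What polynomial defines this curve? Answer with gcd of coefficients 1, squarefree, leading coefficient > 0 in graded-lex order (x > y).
2*x*y + 3*y^2 + x + 3*y - 2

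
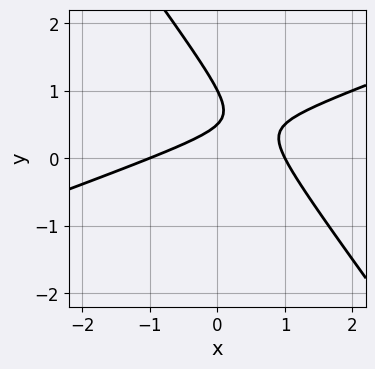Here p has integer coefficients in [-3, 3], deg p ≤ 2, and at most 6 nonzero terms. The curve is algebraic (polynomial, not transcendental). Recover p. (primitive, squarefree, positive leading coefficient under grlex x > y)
Degree: the shape is more complex than any degree-1 curve, so deg p = 2.
Reading off the gridlines: one y-axis crossing is at y = 1; among the integer gridlines, it crosses the x-axis at x ∈ {-1, 1}.
The integer polynomial consistent with all of this is the stated p.

x^2 - 2*x*y - 2*y^2 + 3*y - 1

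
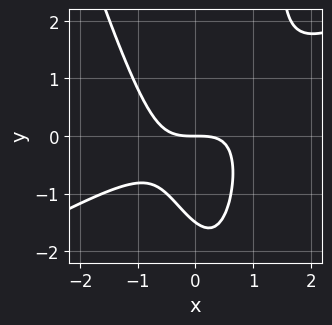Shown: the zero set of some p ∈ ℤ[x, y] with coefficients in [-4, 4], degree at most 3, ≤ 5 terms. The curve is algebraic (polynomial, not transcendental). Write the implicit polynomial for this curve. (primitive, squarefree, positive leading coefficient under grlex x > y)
2*x^3 - 3*x^2*y - x*y^2 + 2*y^2 + 3*y

1. Degree: no degree-2 curve has this shape, so deg p = 3.
2. From the visible intercepts: one x-axis crossing is at x = 0; it crosses the y-axis at the gridline y = 0.
3. Matching integer coefficients to the picture gives p.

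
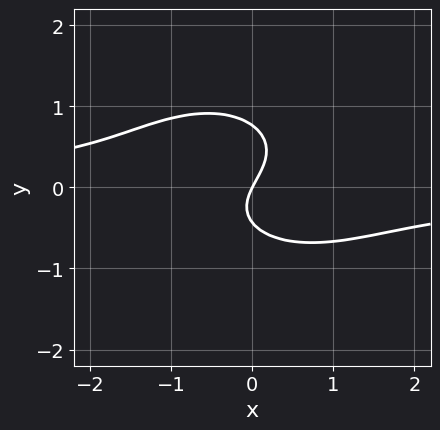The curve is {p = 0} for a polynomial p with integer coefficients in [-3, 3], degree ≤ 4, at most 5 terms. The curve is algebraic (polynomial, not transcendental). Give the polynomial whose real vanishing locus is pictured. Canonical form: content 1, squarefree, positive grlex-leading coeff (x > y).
(a) deg p = 3. The shape is more complex than any degree-2 curve.
(b) Observable constraints: it crosses the y-axis at the gridline y = 0; one x-axis crossing is at x = 0.
(c) Solving for integer coefficients yields p as stated.

2*x^2*y + 3*y^3 - y^2 + 2*x - y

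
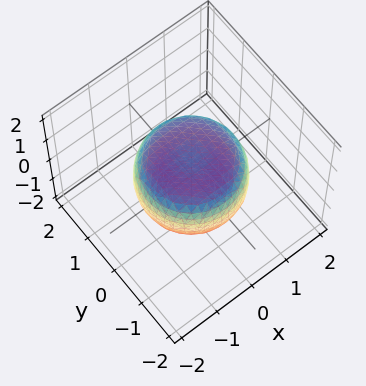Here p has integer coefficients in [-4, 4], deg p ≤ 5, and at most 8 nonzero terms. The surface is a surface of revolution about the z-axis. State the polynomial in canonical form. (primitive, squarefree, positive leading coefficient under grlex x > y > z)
deg p = 4.
Symmetries: the z-axis is an axis of rotation, so x and y enter only as x² + y².
From the axis intercepts and sections: a circular section at z = 0 has radius between 1 and 2.
Solving for integer coefficients yields p as stated.

2*x^4 + 4*x^2*y^2 + 2*y^4 - 2*x^2 - 2*y^2 + 3*z^2 - 2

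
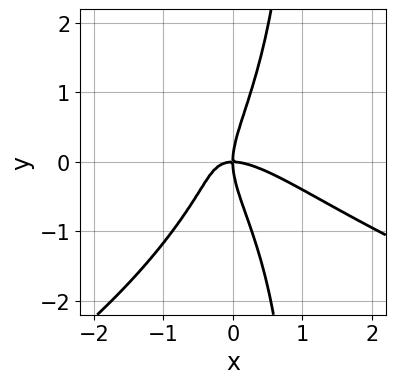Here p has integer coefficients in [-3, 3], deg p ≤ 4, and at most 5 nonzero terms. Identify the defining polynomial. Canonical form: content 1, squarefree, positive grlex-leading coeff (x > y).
x*y^3 + 2*x^3 + 3*x^2*y - y^3 + 2*x*y

Degree: a generic line meets the curve in up to 4 points, so deg p = 4.
From the axis intercepts and sections: it crosses the y-axis at the gridline y = 0; one x-axis crossing is at x = 0.
The integer polynomial consistent with all of this is the stated p.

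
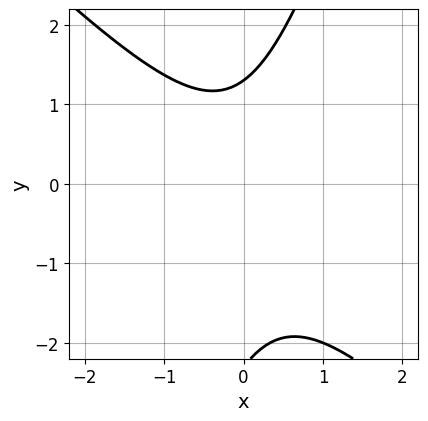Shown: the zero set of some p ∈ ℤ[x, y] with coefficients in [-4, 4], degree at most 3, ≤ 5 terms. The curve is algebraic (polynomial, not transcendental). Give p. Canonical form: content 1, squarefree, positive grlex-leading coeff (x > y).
3*x^2 + 2*x*y - y^2 - y + 3

The degree is 2 — a generic line meets the curve in up to 2 points.
From the visible intercepts: it misses every integer gridline on the x-axis.
Assembling these constraints gives the stated polynomial.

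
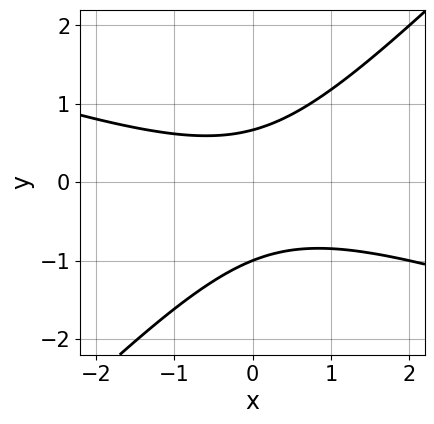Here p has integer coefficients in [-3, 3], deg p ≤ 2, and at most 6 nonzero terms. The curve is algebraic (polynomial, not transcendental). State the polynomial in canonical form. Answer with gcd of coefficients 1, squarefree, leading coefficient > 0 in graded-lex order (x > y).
1. deg p = 2. A generic line meets the curve in up to 2 points.
2. From the visible intercepts: no x-intercept at any integer in the box; one y-axis crossing is at y = -1.
3. The integer polynomial consistent with all of this is the stated p.

x^2 + 2*x*y - 3*y^2 - y + 2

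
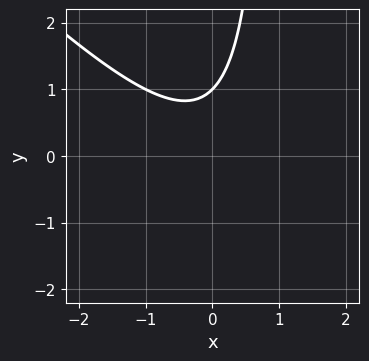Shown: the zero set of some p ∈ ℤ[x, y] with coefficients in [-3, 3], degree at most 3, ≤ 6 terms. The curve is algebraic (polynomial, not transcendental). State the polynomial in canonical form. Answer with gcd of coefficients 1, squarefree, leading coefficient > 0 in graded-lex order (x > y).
(a) Degree: a generic line meets the curve in up to 2 points, so deg p = 2.
(b) Against the integer gridlines: it misses every integer gridline on the x-axis; it meets the y-axis at y = 1 (among the integer gridlines).
(c) The integer polynomial consistent with all of this is the stated p.

x^2 + x*y - y + 1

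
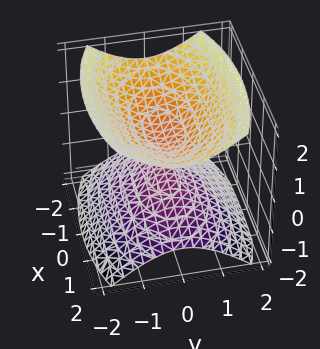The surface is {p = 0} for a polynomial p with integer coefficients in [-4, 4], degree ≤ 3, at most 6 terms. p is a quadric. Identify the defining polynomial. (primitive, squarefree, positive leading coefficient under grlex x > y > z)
First, there are 2 components. Treating them together as one polynomial.
Next, the degree is 2 — two sheets facing apart; a quadric.
Then, symmetries: it's symmetric under y → −y, forcing even powers of y; mirror symmetry x ↦ −x ⇒ only even powers of x; mirror symmetry z ↦ −z ⇒ only even powers of z.
Then, reading off the gridlines: no x-intercept at any integer in the box; the surface avoids every integer y-axis point in the box.
Finally, matching integer coefficients to the picture gives p.

x^2 + 3*y^2 - 3*z^2 + 1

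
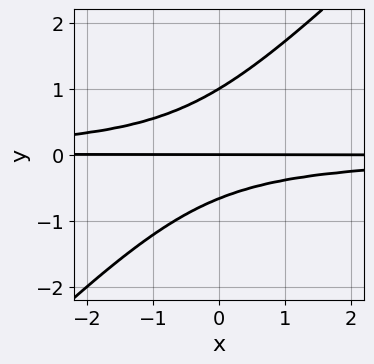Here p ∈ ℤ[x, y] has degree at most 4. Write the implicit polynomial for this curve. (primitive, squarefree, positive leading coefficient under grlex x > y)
3*x*y^2 - 3*y^3 + y^2 + 2*y

1. deg p = 3.
2. Reading off the gridlines: the y-axis gridline crossings are at y ∈ {0, 1}; every point of the x-axis in the box is on the curve.
3. These observations pin down the coefficients.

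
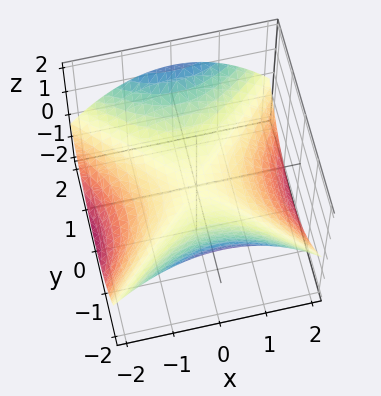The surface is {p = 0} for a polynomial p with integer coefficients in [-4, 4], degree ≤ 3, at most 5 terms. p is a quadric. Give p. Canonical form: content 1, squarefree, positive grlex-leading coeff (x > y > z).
x^2 - y^2 + 3*z

1. deg p = 2. A hyperbolic paraboloid; a quadric.
2. Symmetries: the y ↦ −y reflection is a symmetry, so y appears only in even powers; the x ↦ −x reflection is a symmetry, so x appears only in even powers.
3. Against the integer gridlines: one y-axis crossing is at y = 0; it crosses the x-axis at the gridline x = 0.
4. Together with the visible shape, these determine p as stated.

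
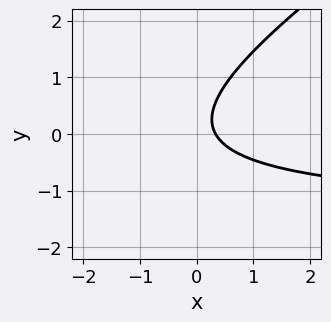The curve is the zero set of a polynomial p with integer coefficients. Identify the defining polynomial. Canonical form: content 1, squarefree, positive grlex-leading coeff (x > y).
1. The degree is 2 — the shape is more complex than any degree-1 curve.
2. Checking where it meets the axes: the curve avoids every integer y-axis point in the box.
3. Together with the visible shape, these determine p as stated.

2*x*y - 3*y^2 + 3*x + y - 1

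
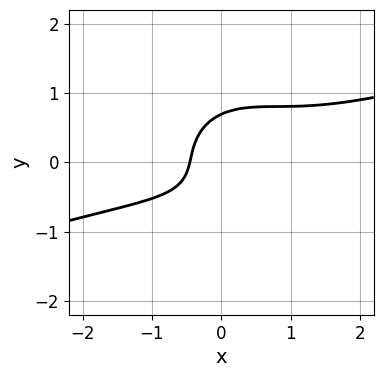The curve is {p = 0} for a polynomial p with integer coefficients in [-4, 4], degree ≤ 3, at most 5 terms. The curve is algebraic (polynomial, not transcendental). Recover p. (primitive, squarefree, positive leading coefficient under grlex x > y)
x^3 - 3*x^2*y - 3*y^3 + 2*x + 1

(a) Degree: a generic line meets the curve in up to 3 points, so deg p = 3.
(b) The integer polynomial consistent with all of this is the stated p.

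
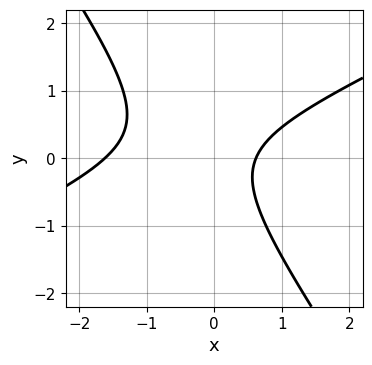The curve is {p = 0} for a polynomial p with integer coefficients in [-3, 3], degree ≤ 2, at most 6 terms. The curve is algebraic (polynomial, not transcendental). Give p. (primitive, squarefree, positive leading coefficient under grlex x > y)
1. Degree: no degree-1 curve has this shape, so deg p = 2.
2. Reading off the gridlines: it misses every integer gridline on the y-axis.
3. Matching integer coefficients to the picture gives p.

2*x^2 - 3*x*y - 3*y^2 + 2*x - 2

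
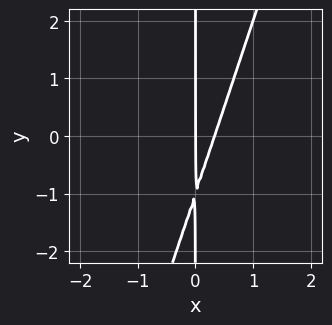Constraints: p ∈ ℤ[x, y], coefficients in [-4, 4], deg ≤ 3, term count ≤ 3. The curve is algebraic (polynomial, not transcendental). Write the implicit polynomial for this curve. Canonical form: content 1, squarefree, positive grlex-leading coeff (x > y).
3*x^2 - x*y - x

1. deg p = 2.
2. Against the integer gridlines: every point of the y-axis in the box is on the curve; it meets the x-axis at x = 0 (among the integer gridlines).
3. Solving for integer coefficients yields p as stated.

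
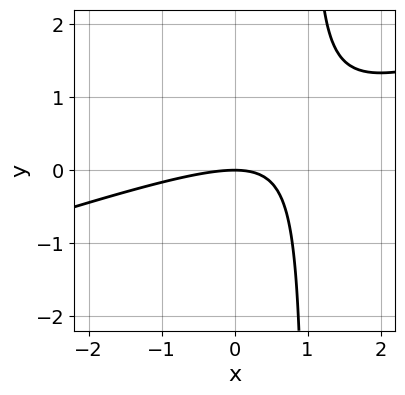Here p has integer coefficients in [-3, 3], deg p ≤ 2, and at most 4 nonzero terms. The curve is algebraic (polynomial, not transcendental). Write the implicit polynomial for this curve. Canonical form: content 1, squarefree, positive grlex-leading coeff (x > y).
x^2 - 3*x*y + 3*y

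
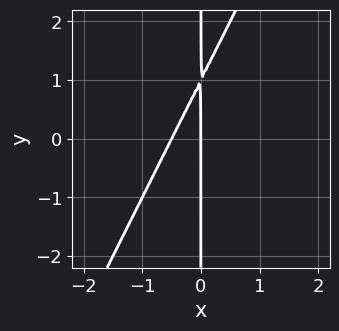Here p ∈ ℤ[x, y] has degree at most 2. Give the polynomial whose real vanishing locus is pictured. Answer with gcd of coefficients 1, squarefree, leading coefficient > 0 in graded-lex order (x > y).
2*x^2 - x*y + x

(a) Degree: a generic line meets the curve in up to 2 points, so deg p = 2.
(b) Checking where it meets the axes: it meets the x-axis at x = 0 (among the integer gridlines); the visible y-axis segment lies entirely on the curve.
(c) Putting this together gives p.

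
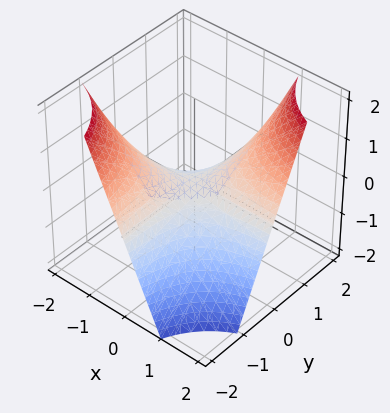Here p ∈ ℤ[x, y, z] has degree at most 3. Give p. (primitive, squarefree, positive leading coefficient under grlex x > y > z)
x*y - z

First, degree: a hyperbolic paraboloid; a quadric, so deg p = 2.
Next, against the integer gridlines: every point of the y-axis in the box is on the surface; one z-axis crossing is at z = 0.
Finally, matching integer coefficients to the picture gives p.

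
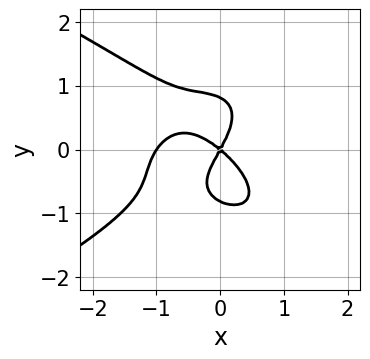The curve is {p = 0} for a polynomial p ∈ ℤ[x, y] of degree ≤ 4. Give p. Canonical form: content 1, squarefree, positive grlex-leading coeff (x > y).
3*y^4 + 3*x^3 + 3*x^2 + 2*x*y - 2*y^2

(a) Degree: a generic line meets the curve in up to 4 points, so deg p = 4.
(b) Checking where it meets the axes: it meets the y-axis at y = 0 (among the integer gridlines); among the integer gridlines, it crosses the x-axis at x ∈ {-1, 0}.
(c) Solving for integer coefficients yields p as stated.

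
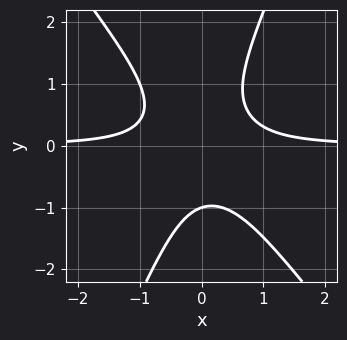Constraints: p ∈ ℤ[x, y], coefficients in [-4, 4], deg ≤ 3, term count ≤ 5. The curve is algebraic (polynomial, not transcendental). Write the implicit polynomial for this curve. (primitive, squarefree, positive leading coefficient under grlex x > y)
3*x^2*y + x*y^2 - y^3 - 1

(a) deg p = 3. A generic line meets the curve in up to 3 points.
(b) Observable constraints: it crosses the y-axis at the gridline y = -1; no x-intercept at any integer in the box.
(c) These observations pin down the coefficients.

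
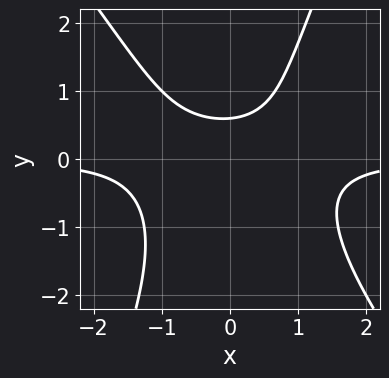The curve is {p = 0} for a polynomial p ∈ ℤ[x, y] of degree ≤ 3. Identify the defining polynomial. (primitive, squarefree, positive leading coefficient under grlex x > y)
3*x^2*y + x*y^2 - y^3 - 3*y + 2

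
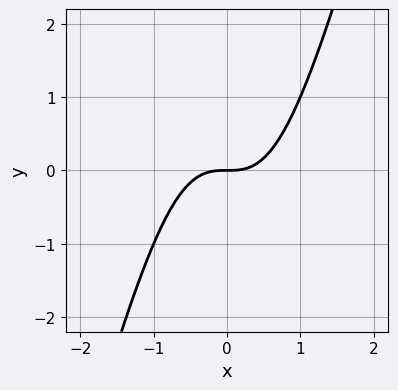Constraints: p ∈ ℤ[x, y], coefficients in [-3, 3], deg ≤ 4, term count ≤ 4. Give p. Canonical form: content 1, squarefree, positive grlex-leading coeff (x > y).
(a) Degree: the shape is more complex than any degree-2 curve, so deg p = 3.
(b) Against the integer gridlines: one x-axis crossing is at x = 0; one y-axis crossing is at y = 0.
(c) Putting this together gives p.

3*x^3 - x^2*y - 2*y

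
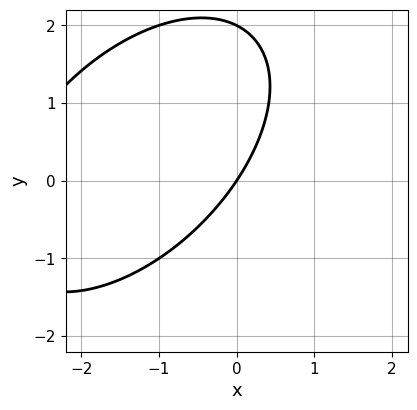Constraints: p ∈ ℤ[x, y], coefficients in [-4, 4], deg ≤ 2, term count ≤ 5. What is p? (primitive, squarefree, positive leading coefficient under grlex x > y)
1. The degree is 2 — a generic line meets the curve in up to 2 points.
2. From the visible intercepts: the y-axis gridline crossings are at y ∈ {0, 2}; it meets the x-axis at x = 0 (among the integer gridlines).
3. Putting this together gives p.

x^2 - x*y + y^2 + 3*x - 2*y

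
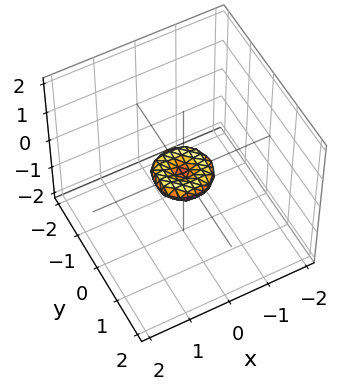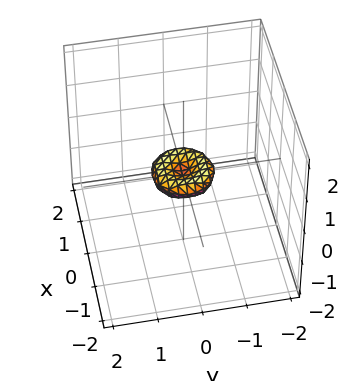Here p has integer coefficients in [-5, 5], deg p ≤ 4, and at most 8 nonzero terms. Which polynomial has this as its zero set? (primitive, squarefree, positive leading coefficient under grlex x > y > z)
(a) Degree: a generic line meets the surface in up to 4 points, so deg p = 4.
(b) By symmetry, every cross-section ⟂ z is a circle, so x, y appear only via x² + y².
(c) Against the integer gridlines: one x-axis crossing is at x = 0; it crosses the z-axis at the gridline z = 0; one y-axis crossing is at y = 0.
(d) Assembling these constraints gives the stated polynomial.

2*x^4 + 4*x^2*y^2 + 2*y^4 - x^2 - y^2 + 3*z^2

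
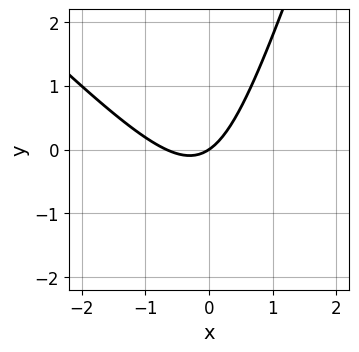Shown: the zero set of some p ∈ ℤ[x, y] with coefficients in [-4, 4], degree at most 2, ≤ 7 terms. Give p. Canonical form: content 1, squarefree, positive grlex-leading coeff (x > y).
1. Degree: a generic line meets the curve in up to 2 points, so deg p = 2.
2. Observable constraints: one y-axis crossing is at y = 0; one x-axis crossing is at x = 0.
3. Together with the visible shape, these determine p as stated.

3*x^2 + 2*x*y - y^2 + 2*x - 3*y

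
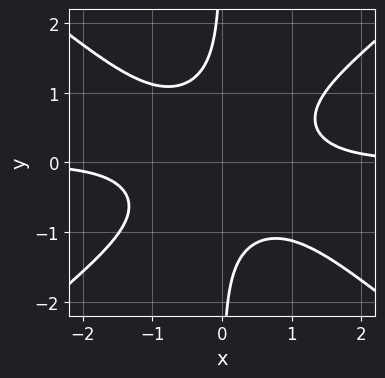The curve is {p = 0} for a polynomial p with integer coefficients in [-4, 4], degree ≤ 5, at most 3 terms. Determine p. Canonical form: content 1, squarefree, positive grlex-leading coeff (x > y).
2*x^3*y - 3*x*y^3 - 2

1. deg p = 4. No degree-3 curve has this shape.
2. From the axis intercepts and sections: it misses every integer gridline on the y-axis; it misses every integer gridline on the x-axis.
3. The integer polynomial consistent with all of this is the stated p.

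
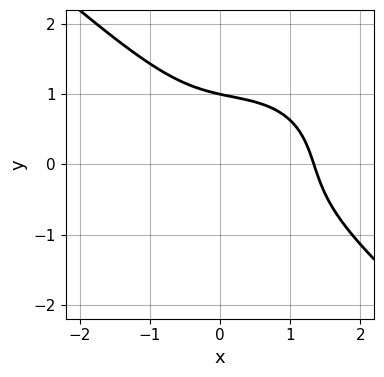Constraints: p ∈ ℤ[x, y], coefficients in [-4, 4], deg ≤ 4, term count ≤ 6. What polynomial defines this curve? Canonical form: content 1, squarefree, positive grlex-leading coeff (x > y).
2*x^3 + 3*y^3 - x^2 + 2*x*y - 3

First, deg p = 3.
Next, checking where it meets the axes: one y-axis crossing is at y = 1.
Finally, the integer polynomial consistent with all of this is the stated p.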